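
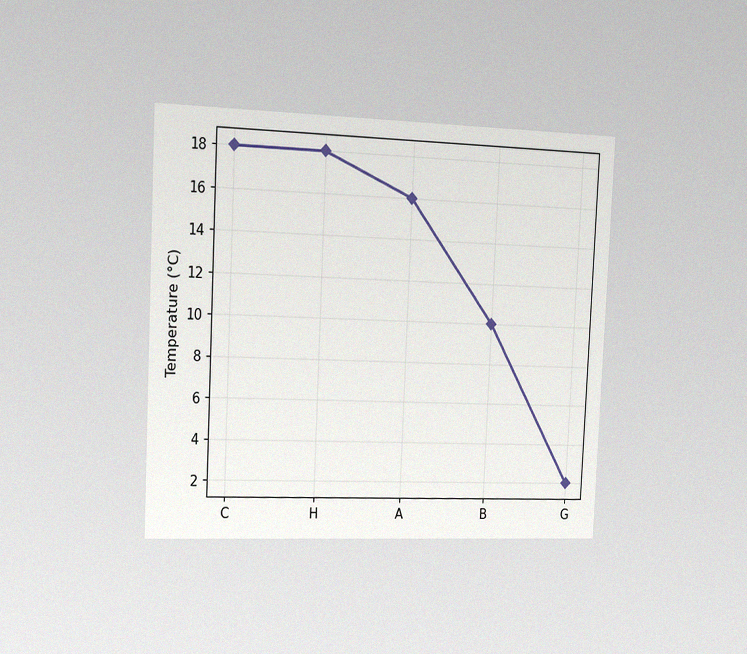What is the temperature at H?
18°C

The chart is tilted about 3° clockwise and viewed slightly from the left, with some photo noise. At H, the line is at 18°C.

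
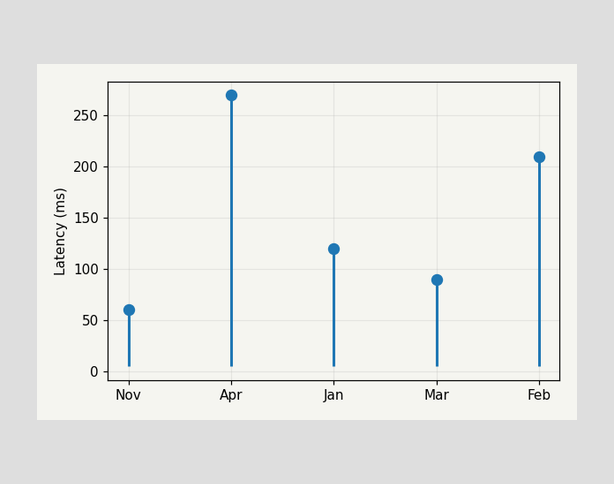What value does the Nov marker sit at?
60ms

The Nov marker sits at 60ms.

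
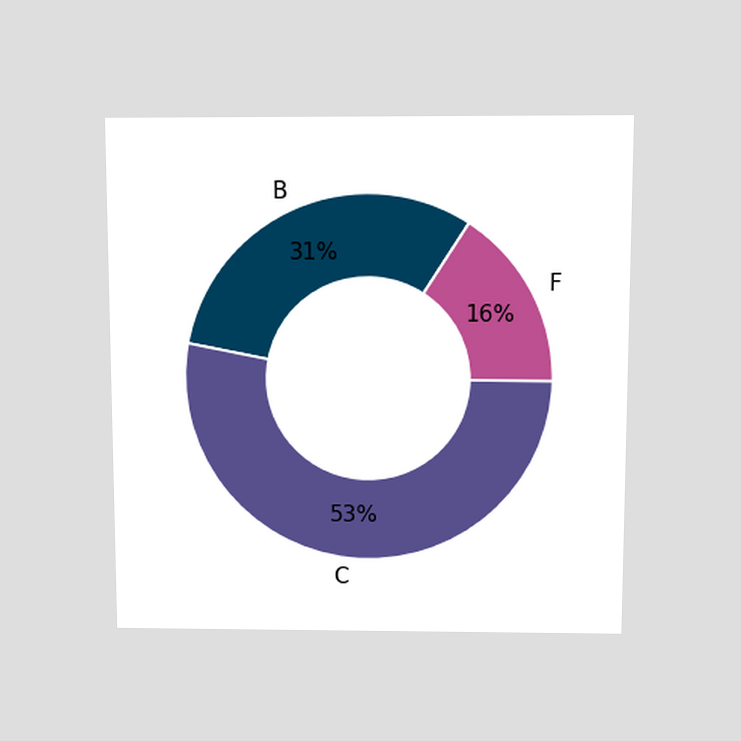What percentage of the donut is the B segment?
The chart is viewed slightly from above. The B segment takes up 31% of the ring.

31%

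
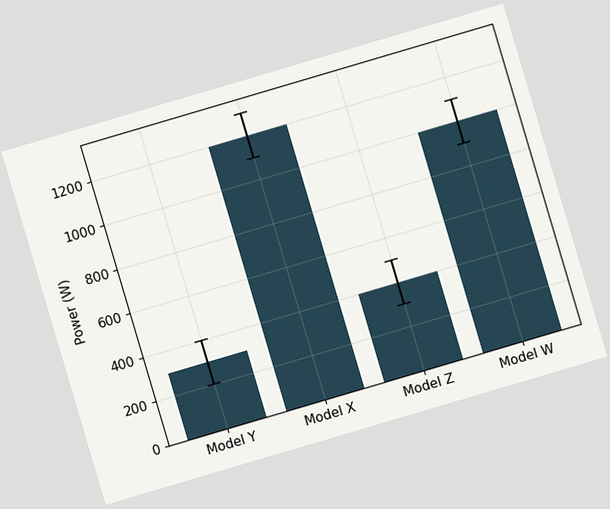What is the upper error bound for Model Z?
The chart is tilted about 16° counter-clockwise. The Model Z bar's upper whisker reaches 500W.

500W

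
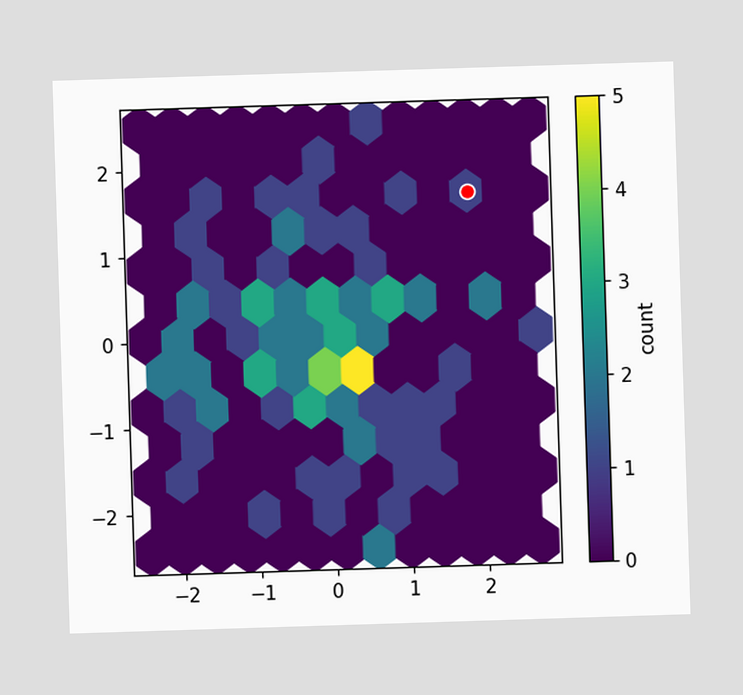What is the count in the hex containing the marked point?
The marked hex reads 1 on the colorbar.

1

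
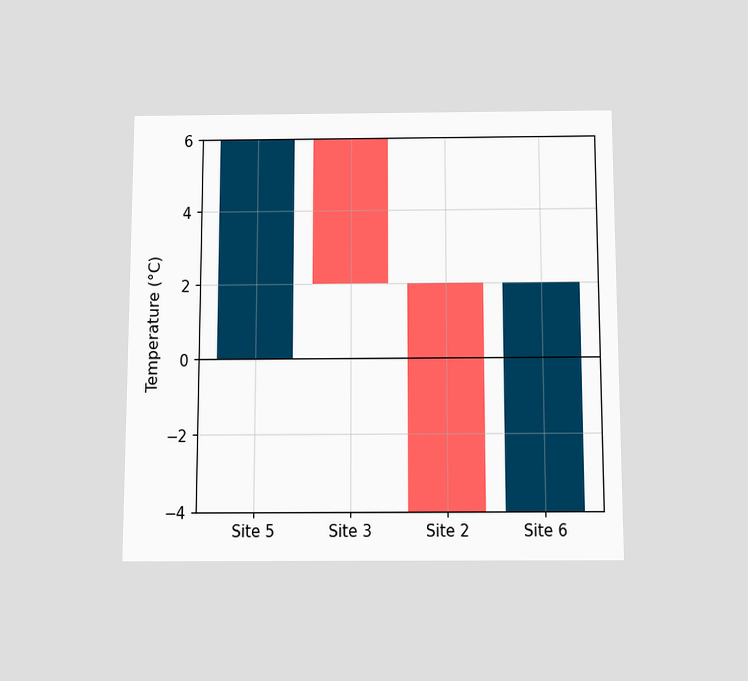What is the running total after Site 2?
The chart is viewed slightly from below. After Site 2 the running total reaches -4°C.

-4°C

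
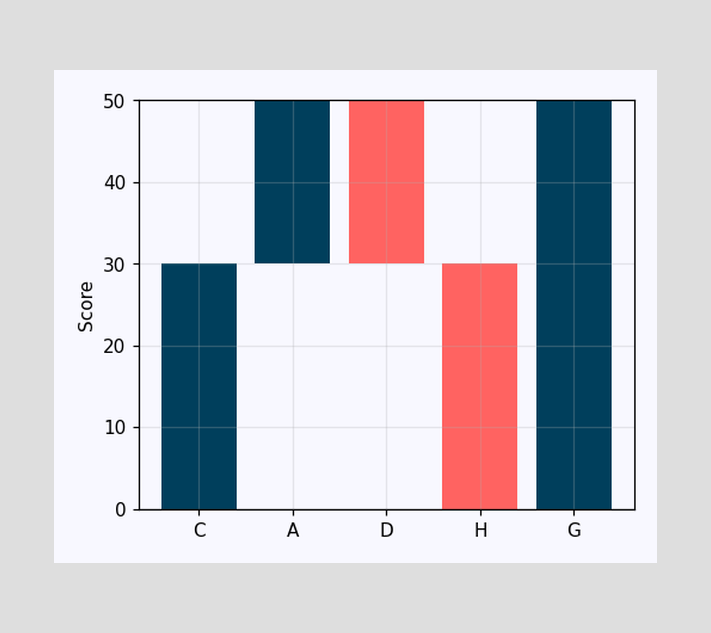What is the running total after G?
After G the running total reaches 50.

50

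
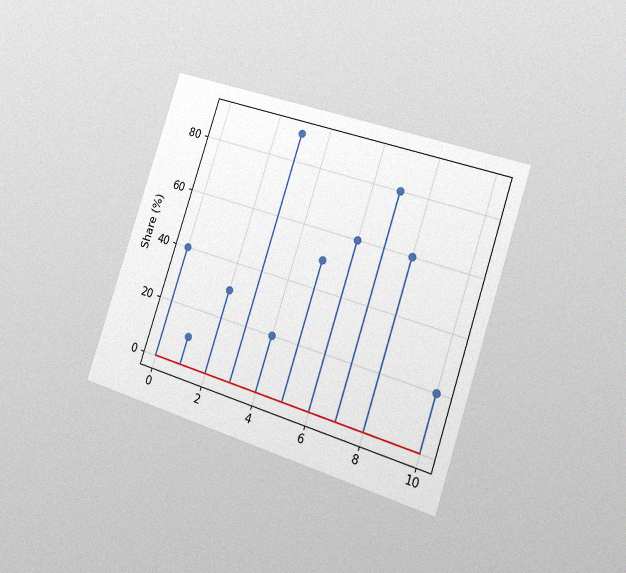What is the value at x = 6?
60%

The chart is tilted about 18° clockwise and viewed slightly from the right, with some photo noise. The stem at x=6 reaches 60%.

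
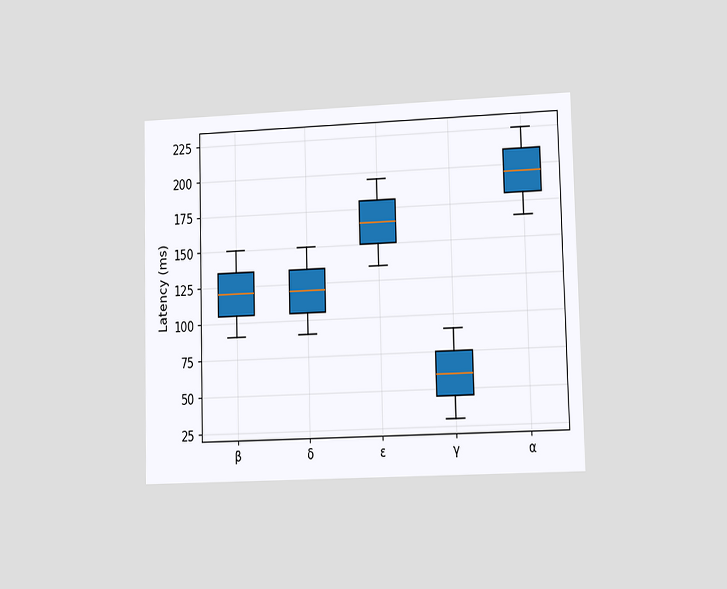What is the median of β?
The chart is viewed at a slight angle. The median line in the β box sits at 120ms.

120ms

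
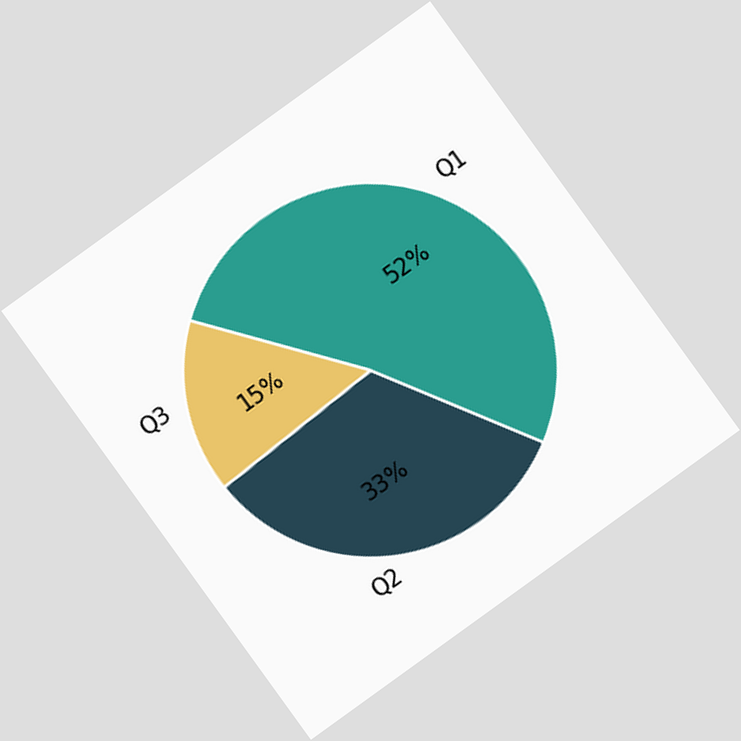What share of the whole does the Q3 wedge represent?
The chart is tilted about 36° counter-clockwise. The Q3 slice takes up 15% of the pie.

15%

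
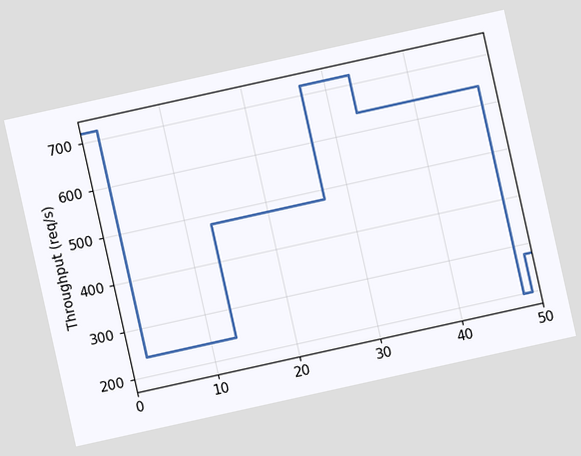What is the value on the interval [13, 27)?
The chart is tilted about 12° counter-clockwise. On [13, 27) the step sits at 480req/s.

480req/s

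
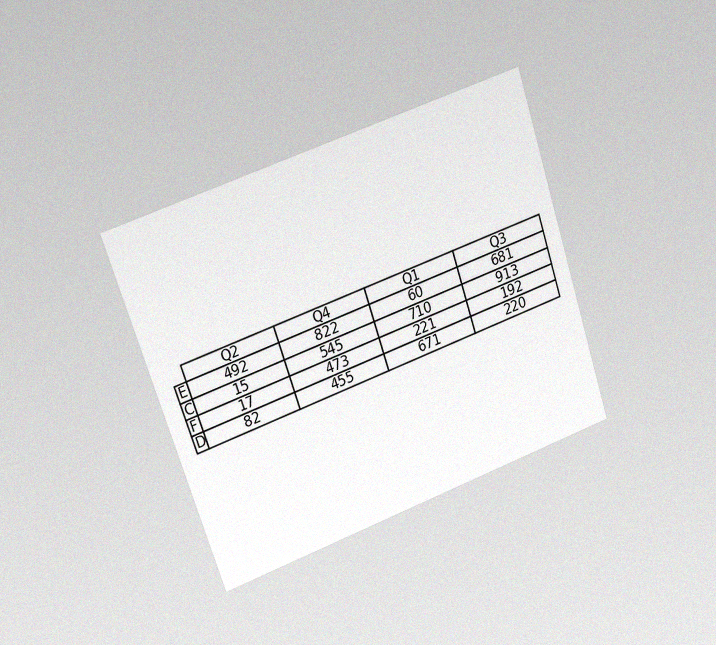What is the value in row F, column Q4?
473

The chart is tilted about 18° counter-clockwise and viewed slightly from the left, with some photo noise. The (F, Q4) cell reads 473.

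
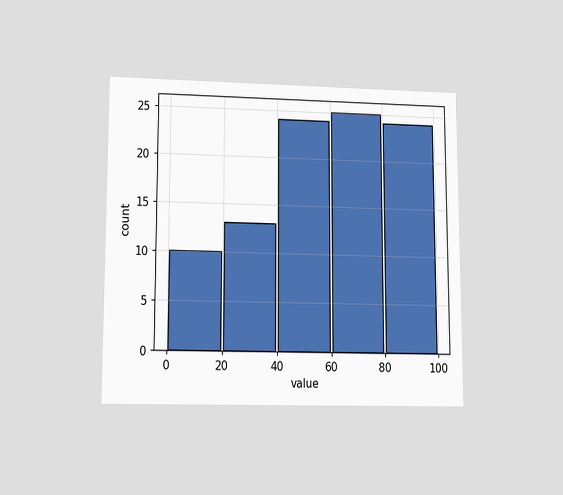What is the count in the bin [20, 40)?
13

The chart is viewed at a slight angle. The [20, 40) bin has height 13.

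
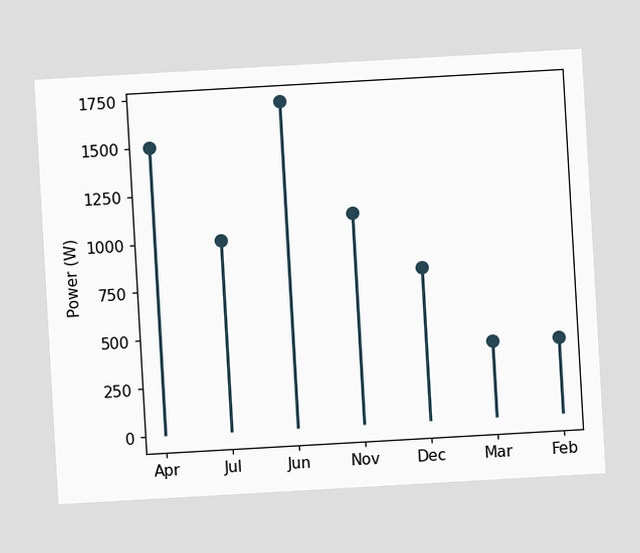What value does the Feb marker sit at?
400W

The chart is tilted about 3° counter-clockwise. The Feb marker sits at 400W.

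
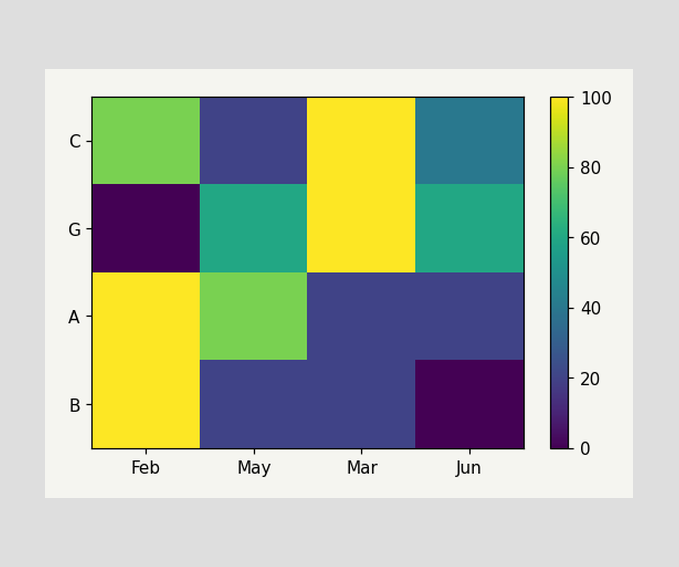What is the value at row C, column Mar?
Matching cell (C, Mar) against the colorbar gives 100.

100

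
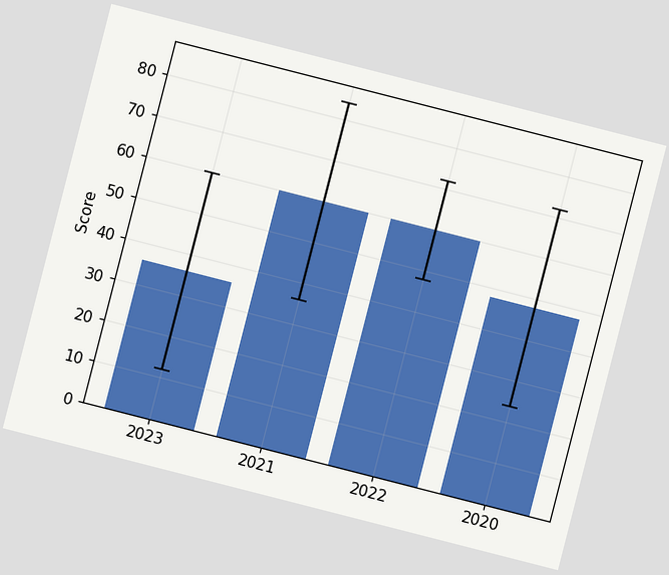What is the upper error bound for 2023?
The chart is tilted about 14° clockwise. The 2023 bar's upper whisker reaches 60.

60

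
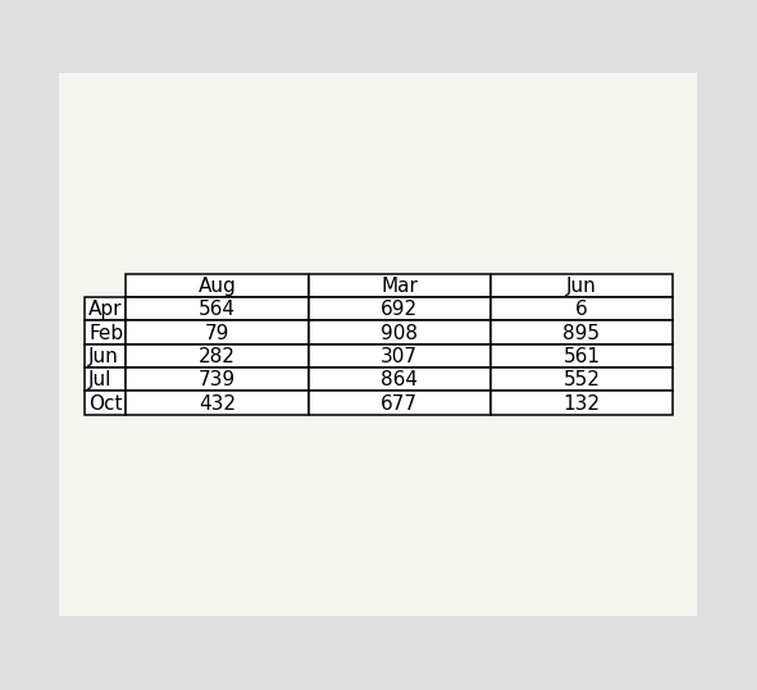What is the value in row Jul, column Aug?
The (Jul, Aug) cell reads 739.

739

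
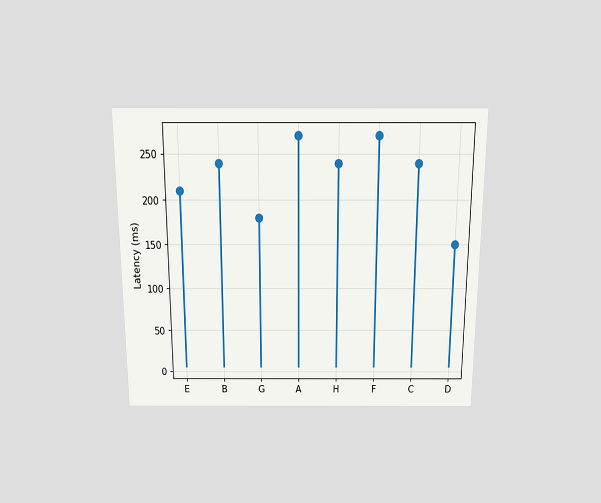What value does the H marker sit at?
The chart is viewed slightly from above. The H marker sits at 240ms.

240ms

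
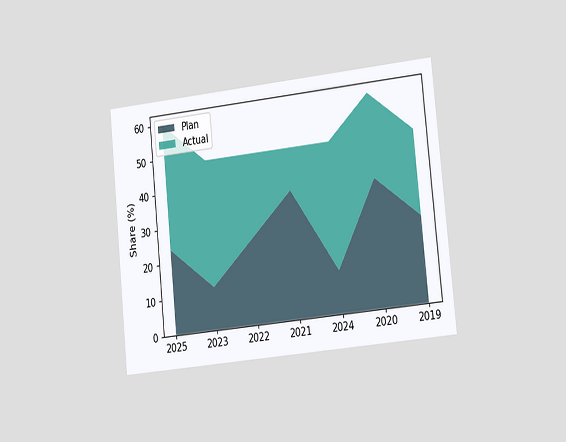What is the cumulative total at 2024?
48%

The chart is tilted about 6° counter-clockwise and viewed slightly from the right. The stacked total at 2024 reaches 48%.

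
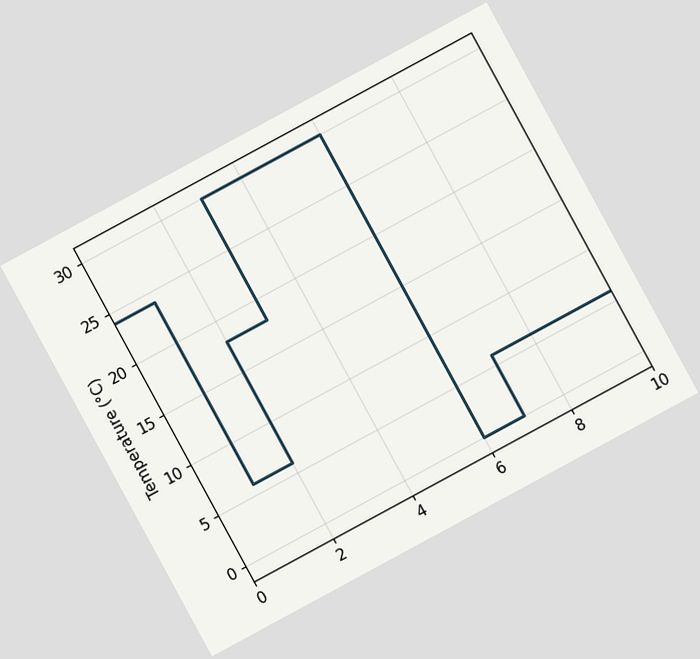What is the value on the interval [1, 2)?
6°C

The chart is tilted about 28° counter-clockwise. On [1, 2) the step sits at 6°C.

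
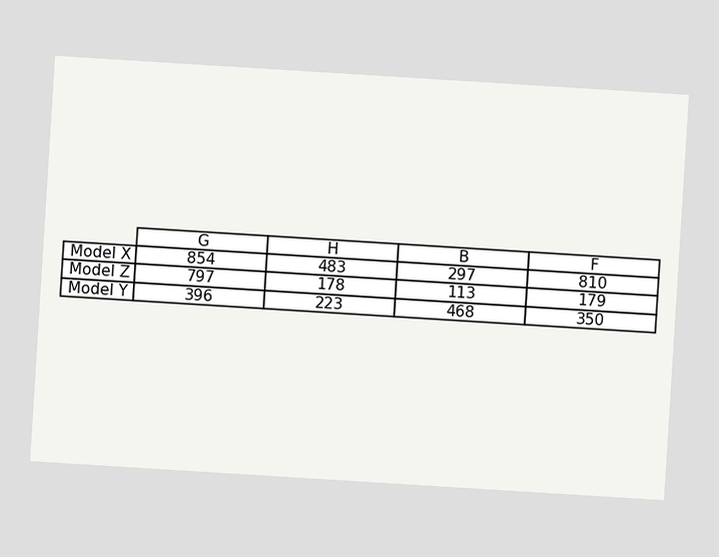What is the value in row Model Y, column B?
468

The chart is tilted about 4° clockwise. The (Model Y, B) cell reads 468.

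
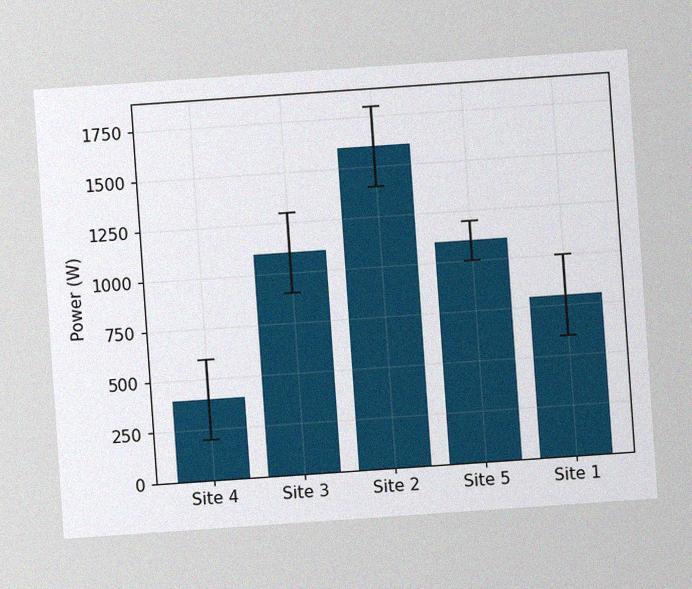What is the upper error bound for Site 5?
The chart is tilted about 4° counter-clockwise, with some photo noise. The Site 5 bar's upper whisker reaches 1200W.

1200W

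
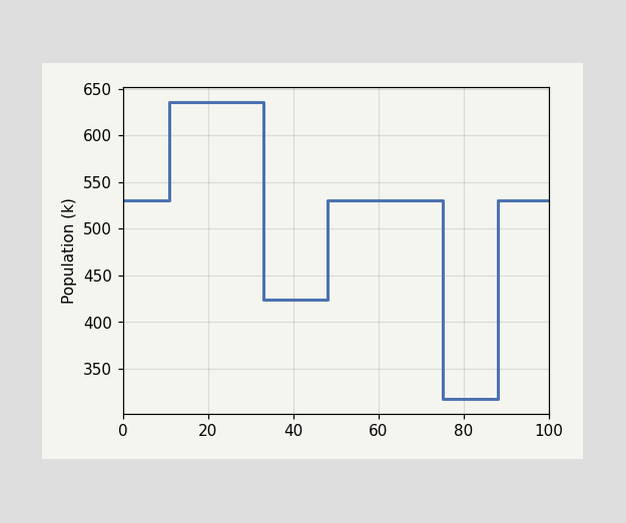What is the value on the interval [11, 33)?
On [11, 33) the step sits at 636k.

636k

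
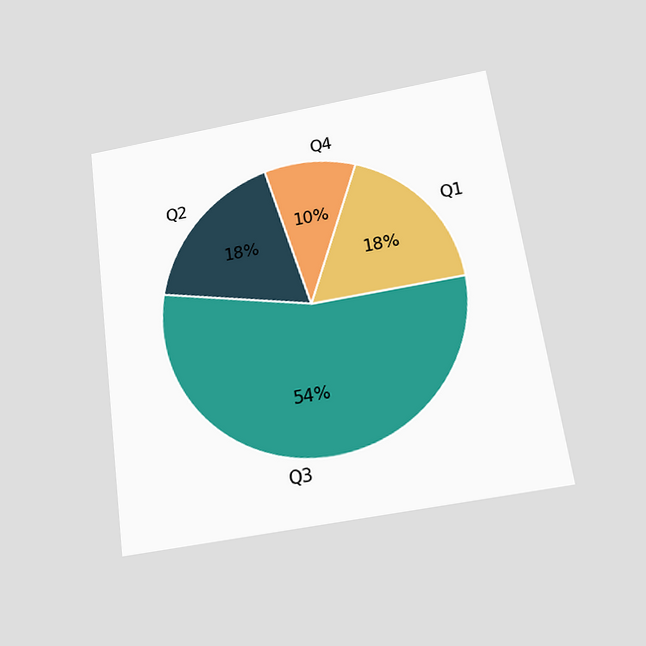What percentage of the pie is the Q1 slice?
18%

The chart is tilted about 8° counter-clockwise and viewed slightly from below. The Q1 slice takes up 18% of the pie.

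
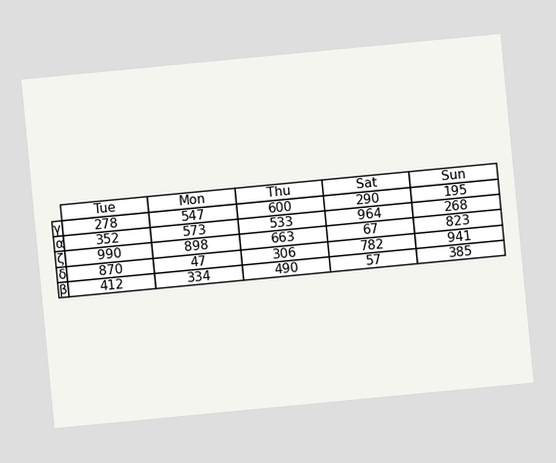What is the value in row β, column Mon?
The chart is tilted about 5° counter-clockwise. The (β, Mon) cell reads 334.

334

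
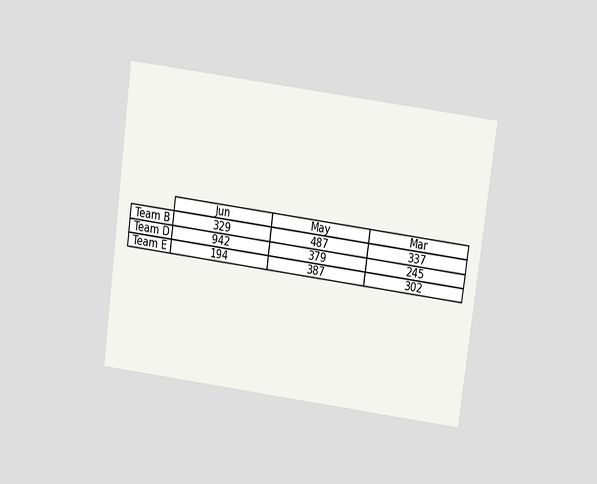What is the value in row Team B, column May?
The chart is tilted about 8° clockwise and viewed slightly from above. The (Team B, May) cell reads 487.

487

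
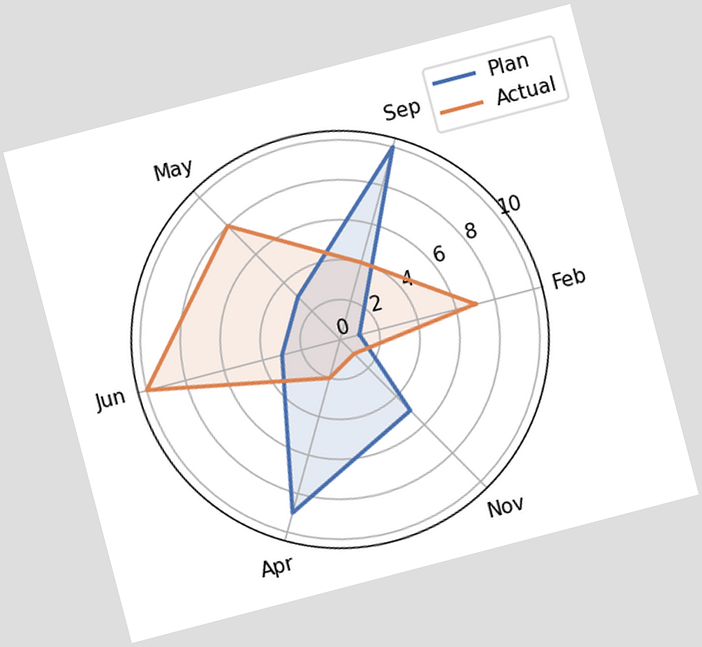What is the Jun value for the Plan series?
3

The chart is tilted about 15° counter-clockwise. On the Jun axis, Plan reaches 3.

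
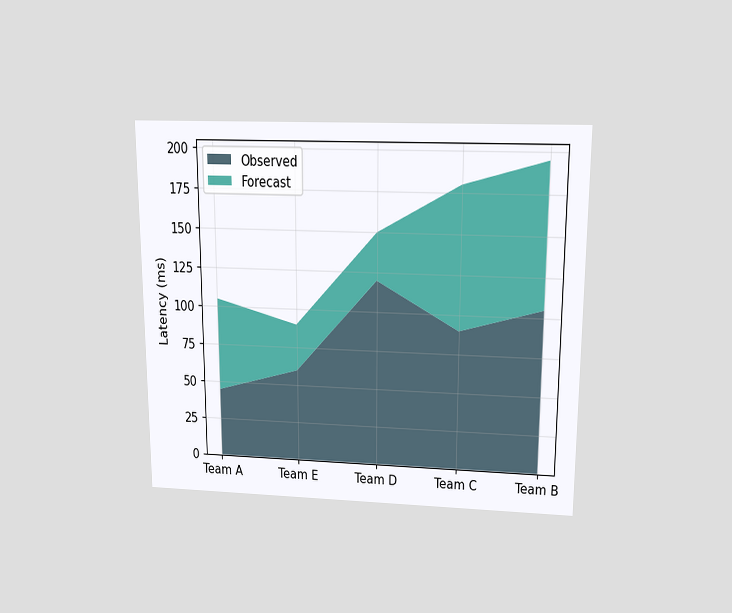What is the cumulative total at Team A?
The chart is viewed slightly from above. The stacked total at Team A reaches 105ms.

105ms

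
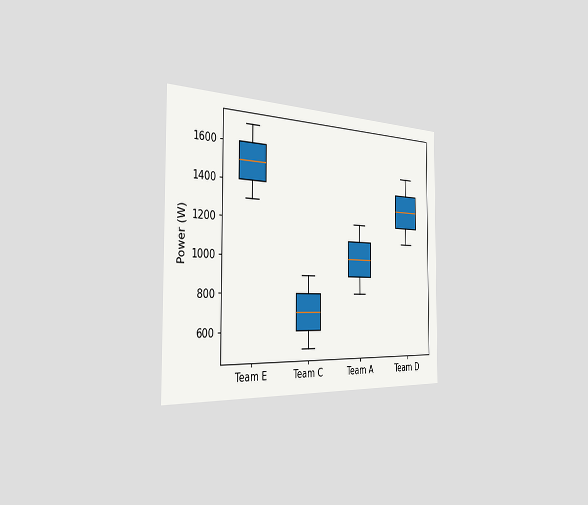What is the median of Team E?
The chart is viewed slightly from the left. The median line in the Team E box sits at 1500W.

1500W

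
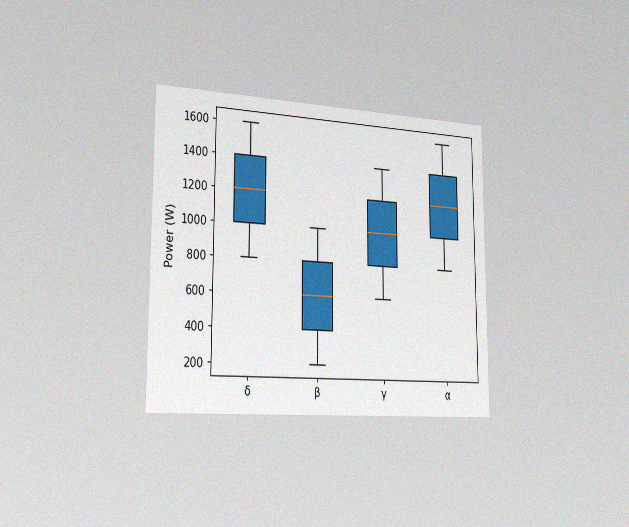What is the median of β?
The chart is viewed slightly from the left, with some photo noise. The median line in the β box sits at 600W.

600W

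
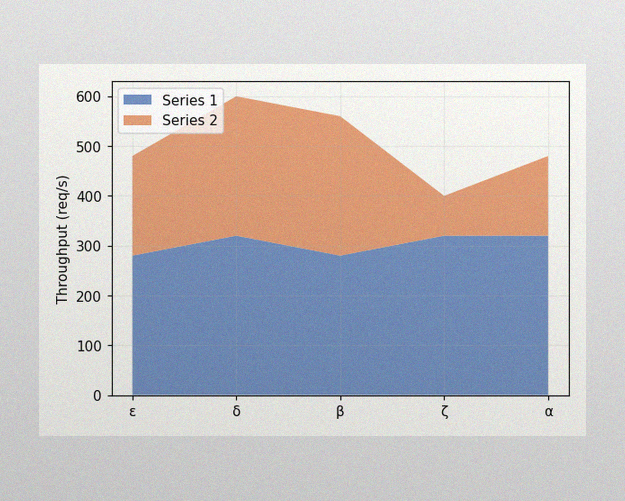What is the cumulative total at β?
560req/s

The image has some photo noise and uneven lighting. The stacked total at β reaches 560req/s.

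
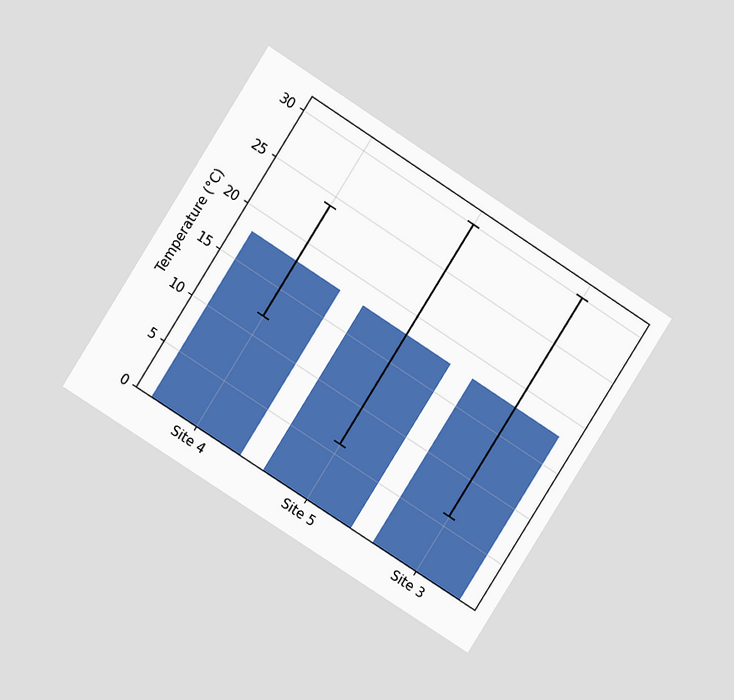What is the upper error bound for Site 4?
The chart is tilted about 33° clockwise and viewed at a slight angle. The Site 4 bar's upper whisker reaches 24°C.

24°C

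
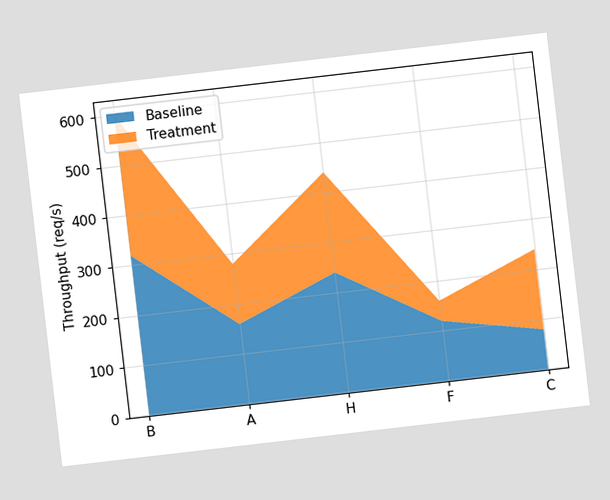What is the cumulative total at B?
600req/s

The chart is tilted about 7° counter-clockwise. The stacked total at B reaches 600req/s.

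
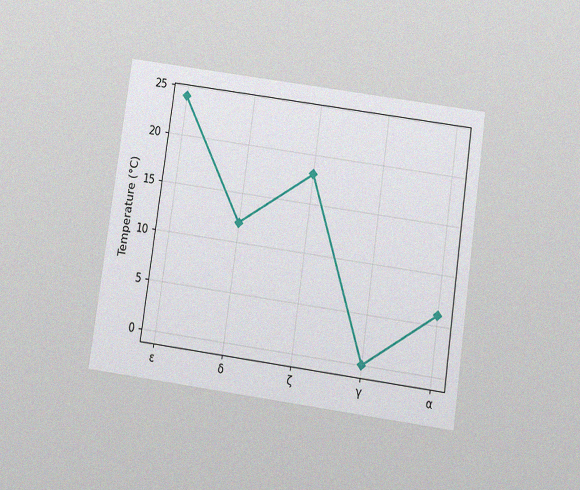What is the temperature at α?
6°C

The chart is tilted about 8° clockwise and viewed slightly from below, with some photo noise. At α, the line is at 6°C.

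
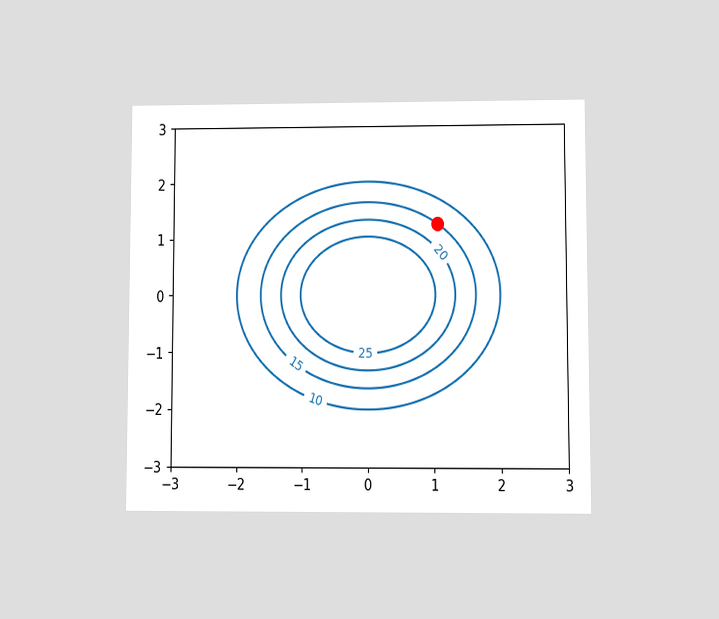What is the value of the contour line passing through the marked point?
The chart is viewed at a slight angle. The marked point sits on the contour labelled 15.

15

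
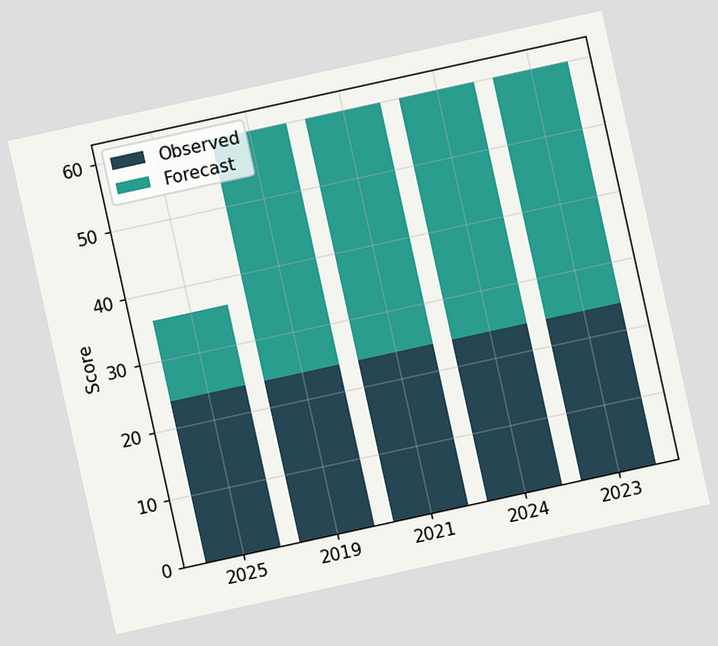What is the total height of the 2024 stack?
The chart is tilted about 12° counter-clockwise. The 2024 stack's top reaches 60 on the y-axis.

60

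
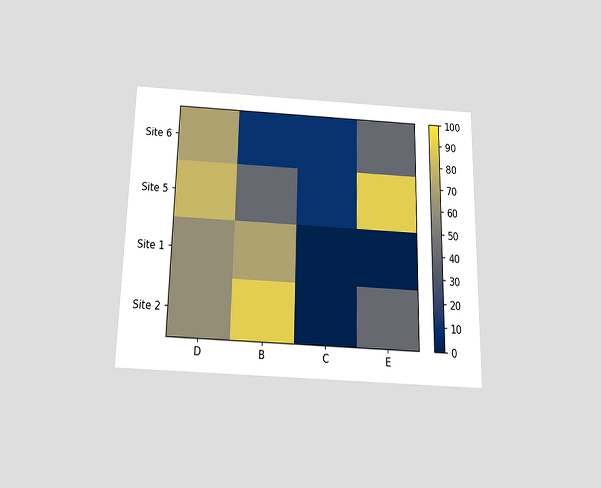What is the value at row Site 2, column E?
40

The chart is viewed slightly from below. Matching cell (Site 2, E) against the colorbar gives 40.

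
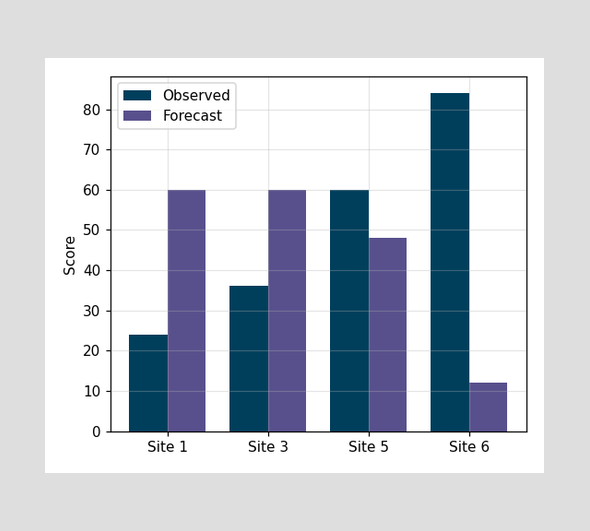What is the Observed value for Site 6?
The Observed bar at Site 6 reaches 84 on the y-axis.

84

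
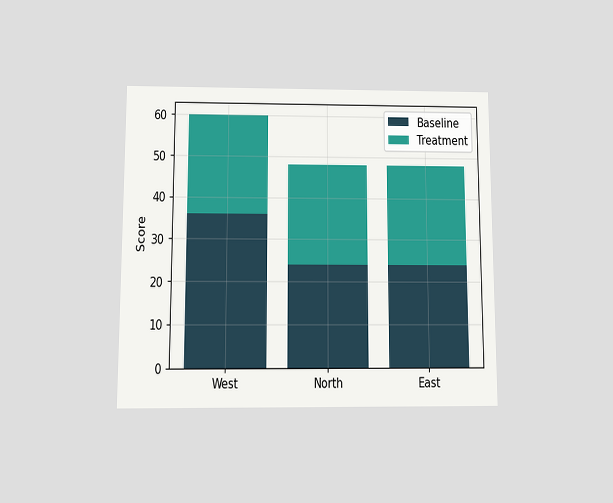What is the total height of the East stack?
The chart is viewed at a slight angle. The East stack's top reaches 48 on the y-axis.

48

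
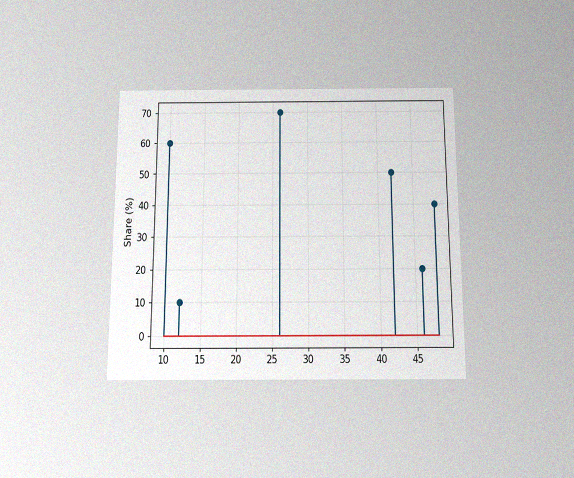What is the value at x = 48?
40%

The chart is viewed slightly from below, with some photo noise. The stem at x=48 reaches 40%.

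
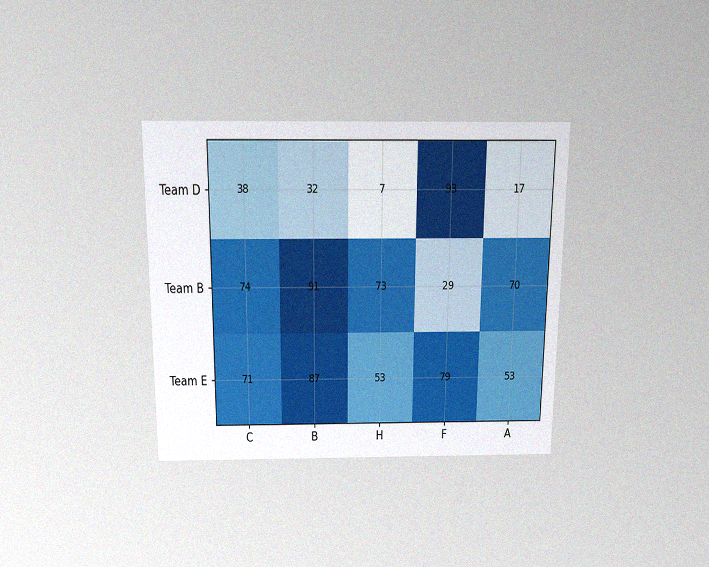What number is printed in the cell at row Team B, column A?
70

The chart is viewed slightly from above, with some photo noise. The (Team B, A) cell reads 70.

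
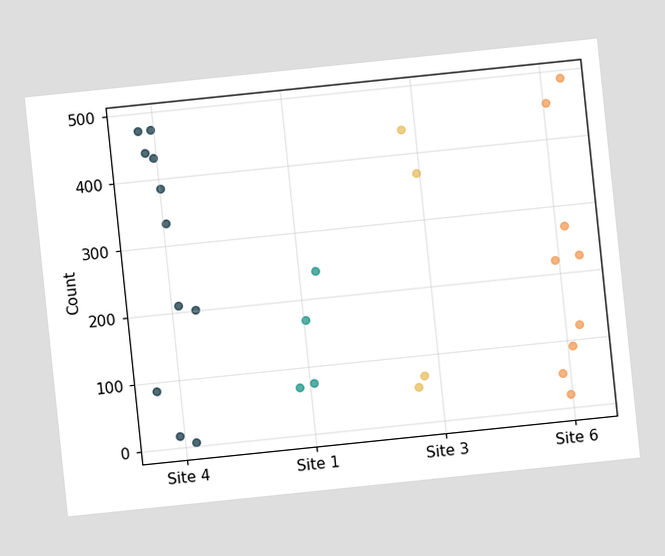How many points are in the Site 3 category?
The chart is tilted about 6° counter-clockwise. Counting the markers in the Site 3 column gives 4.

4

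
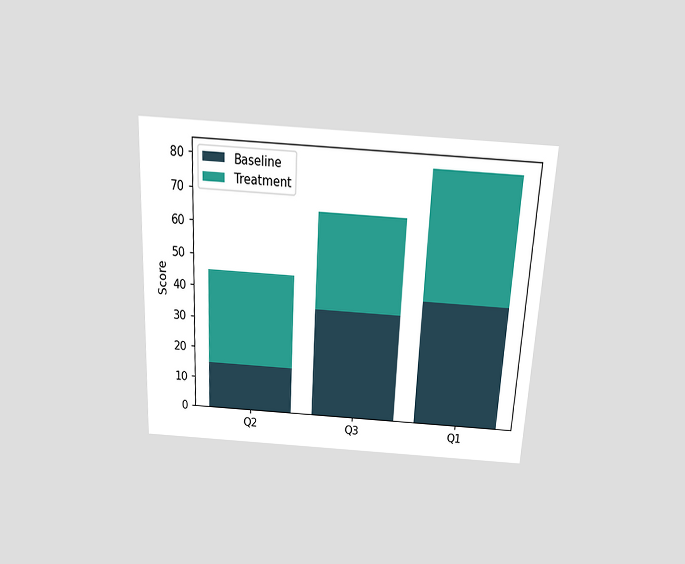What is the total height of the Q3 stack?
65

The chart is tilted about 3° clockwise and viewed slightly from above. The Q3 stack's top reaches 65 on the y-axis.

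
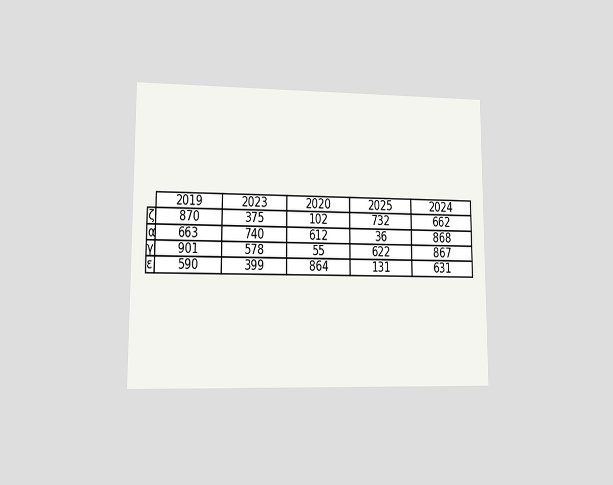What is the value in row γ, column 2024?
The chart is viewed at a slight angle. The (γ, 2024) cell reads 867.

867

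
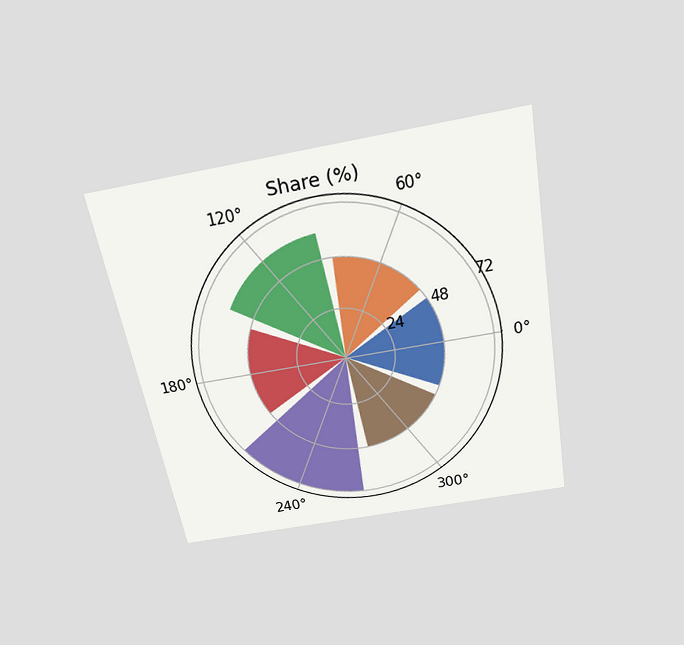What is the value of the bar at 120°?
The chart is tilted about 11° counter-clockwise and viewed slightly from above. The bar at 120° reaches 60% on the radial axis.

60%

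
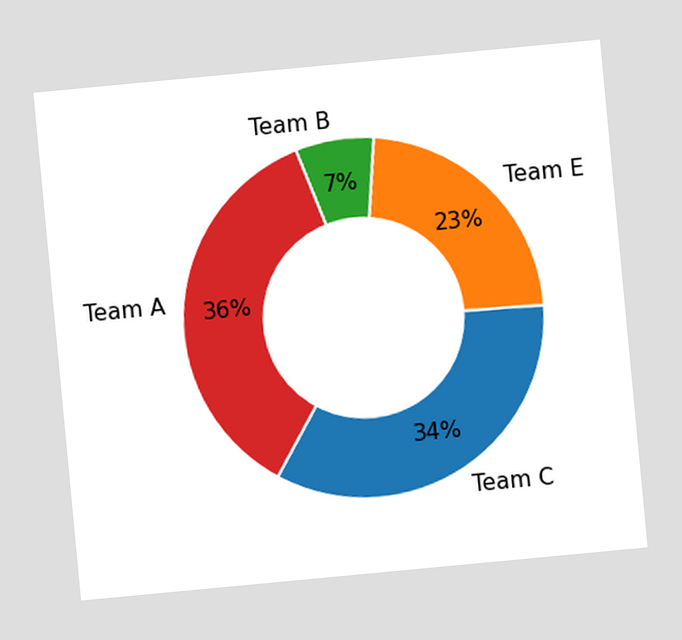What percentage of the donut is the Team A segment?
The chart is tilted about 5° counter-clockwise. The Team A segment takes up 36% of the ring.

36%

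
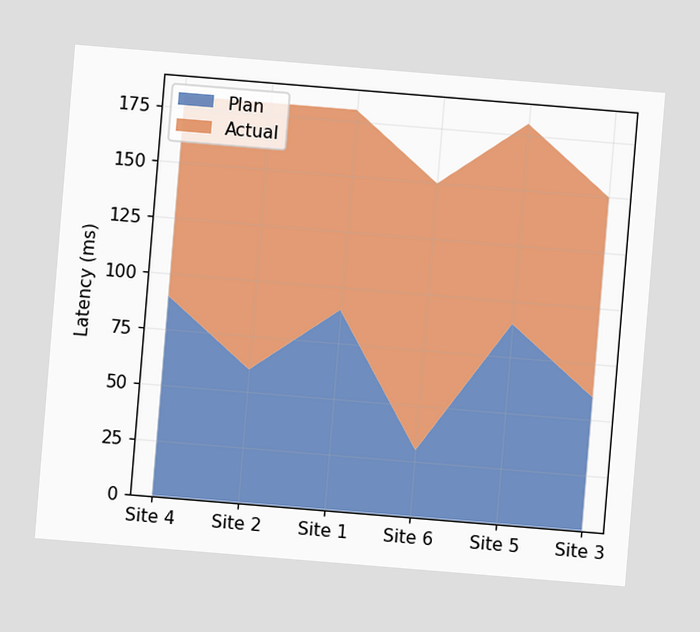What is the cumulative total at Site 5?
The chart is tilted about 5° clockwise. The stacked total at Site 5 reaches 180ms.

180ms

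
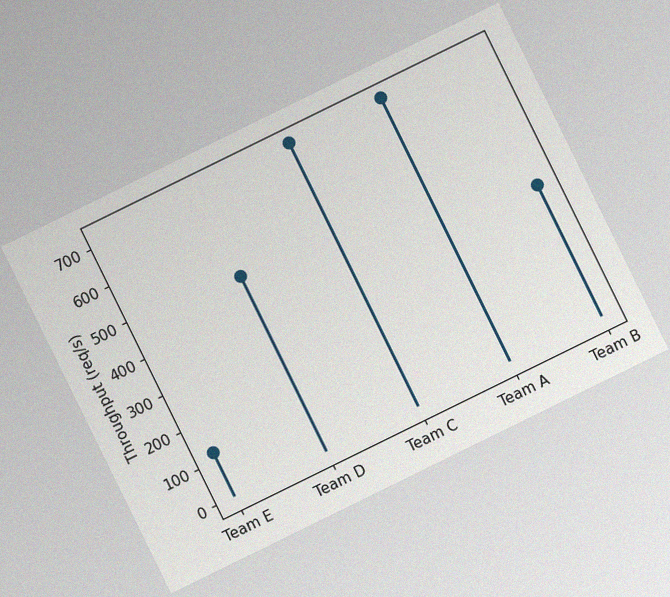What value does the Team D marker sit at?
480req/s

The chart is tilted about 26° counter-clockwise, with some photo noise. The Team D marker sits at 480req/s.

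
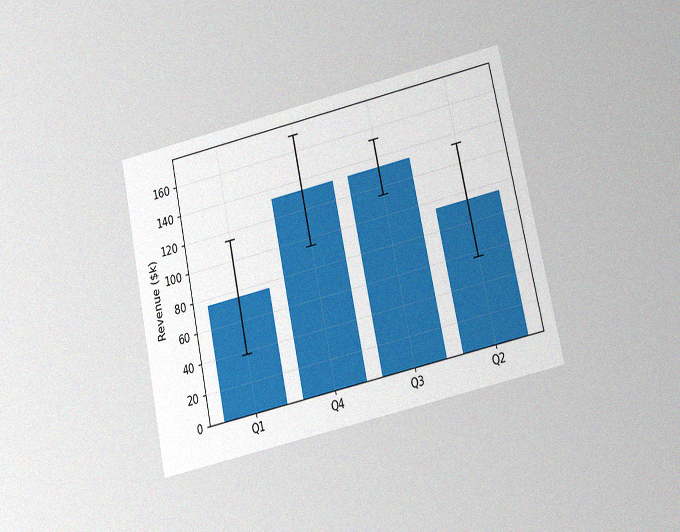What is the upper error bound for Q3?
$152k

The chart is tilted about 12° counter-clockwise and viewed slightly from below, with some photo noise. The Q3 bar's upper whisker reaches $152k.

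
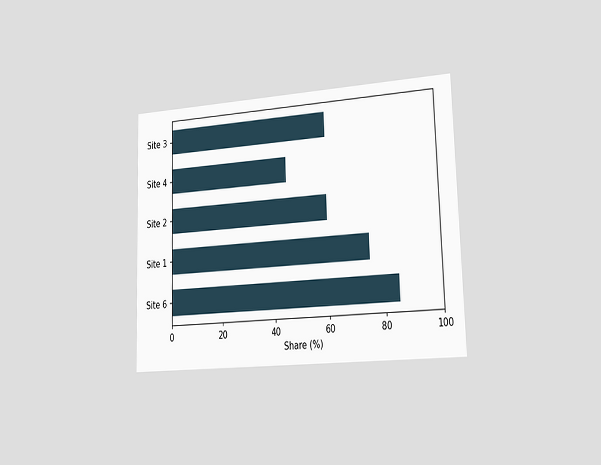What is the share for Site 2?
60%

The chart is viewed slightly from the right. Reading along the chart's x-axis, the Site 2 bar reaches 60%.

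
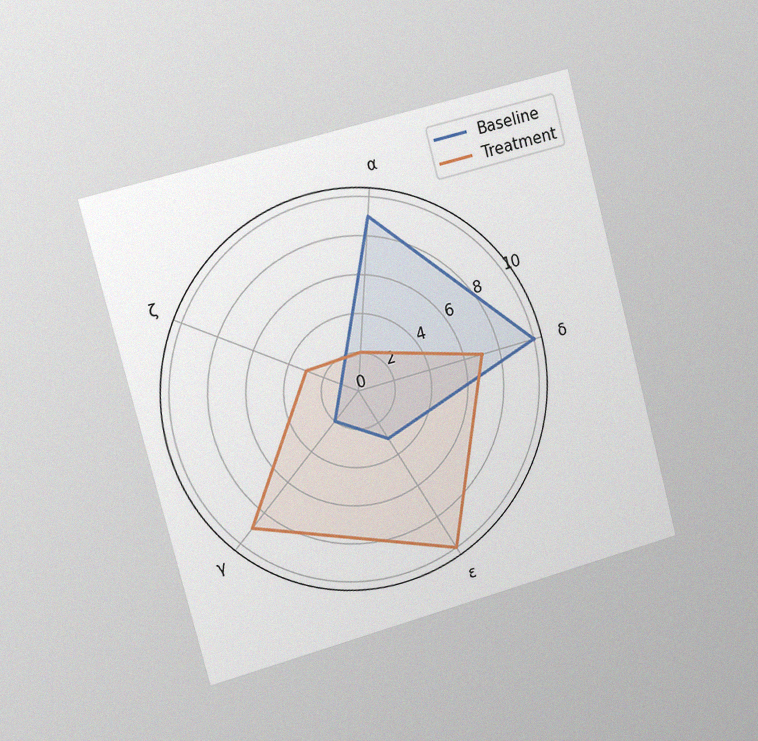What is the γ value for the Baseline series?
2

The chart is tilted about 15° counter-clockwise and viewed slightly from the left, with some photo noise. On the γ axis, Baseline reaches 2.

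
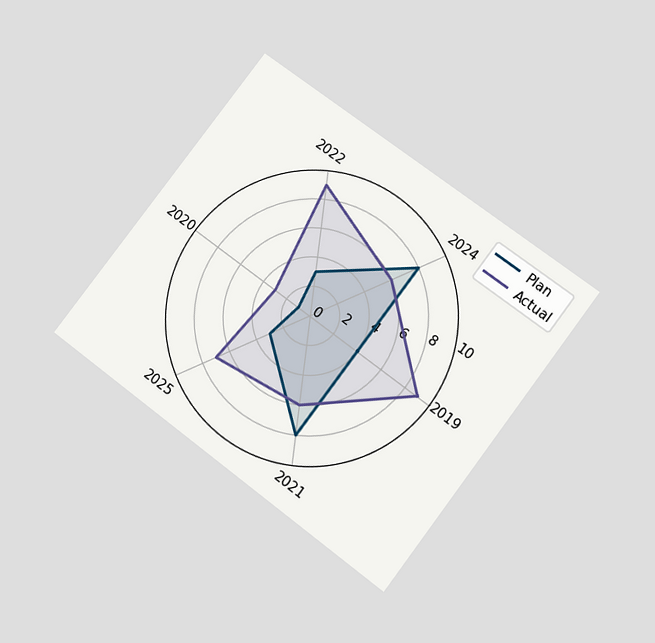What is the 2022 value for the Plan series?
The chart is tilted about 37° clockwise and viewed slightly from below. On the 2022 axis, Plan reaches 3.

3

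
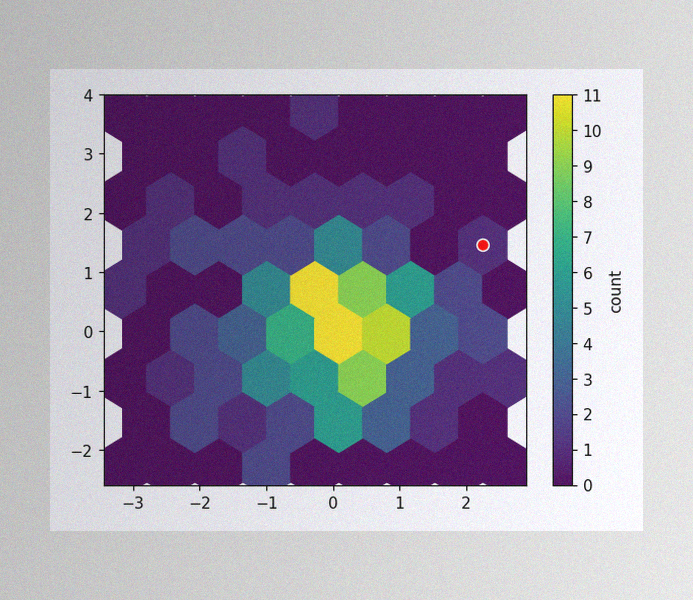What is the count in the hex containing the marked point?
1

The image has some photo noise and uneven lighting. The marked hex reads 1 on the colorbar.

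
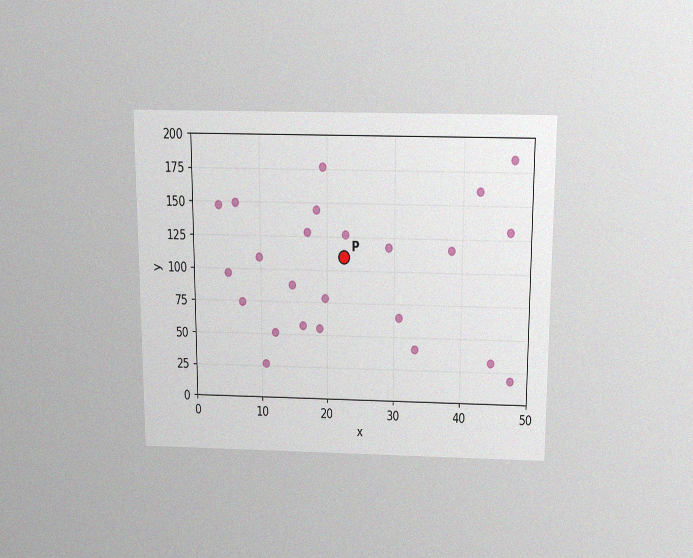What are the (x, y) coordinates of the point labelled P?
The chart is viewed slightly from above, with some photo noise. Following the gridlines from P to each axis, P sits at (22.5, 110).

(22.5, 110)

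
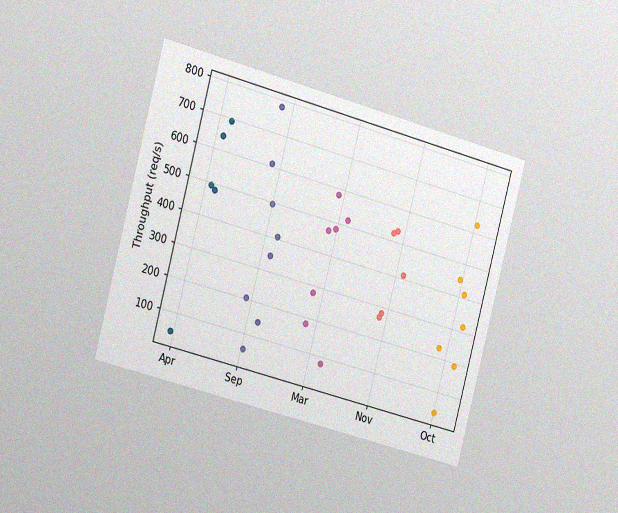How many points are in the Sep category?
The chart is tilted about 15° clockwise and viewed slightly from the left, with some photo noise. Counting the markers in the Sep column gives 8.

8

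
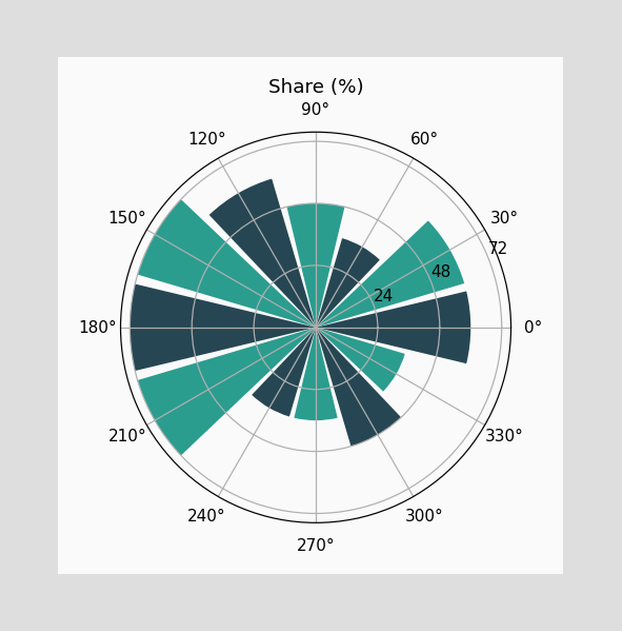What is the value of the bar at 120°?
60%

The bar at 120° reaches 60% on the radial axis.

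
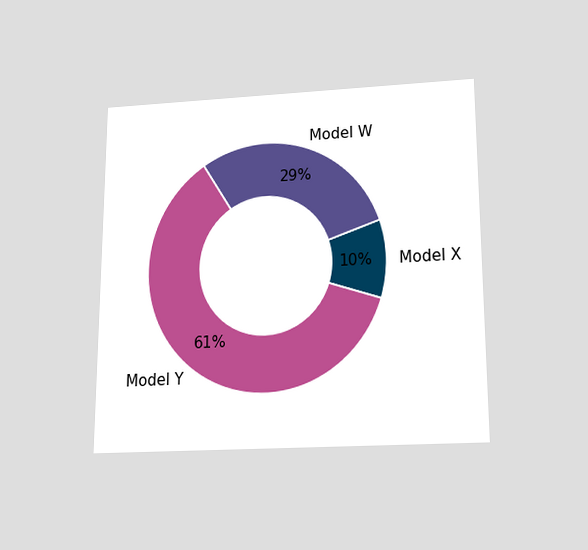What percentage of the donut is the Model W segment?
The chart is viewed slightly from below. The Model W segment takes up 29% of the ring.

29%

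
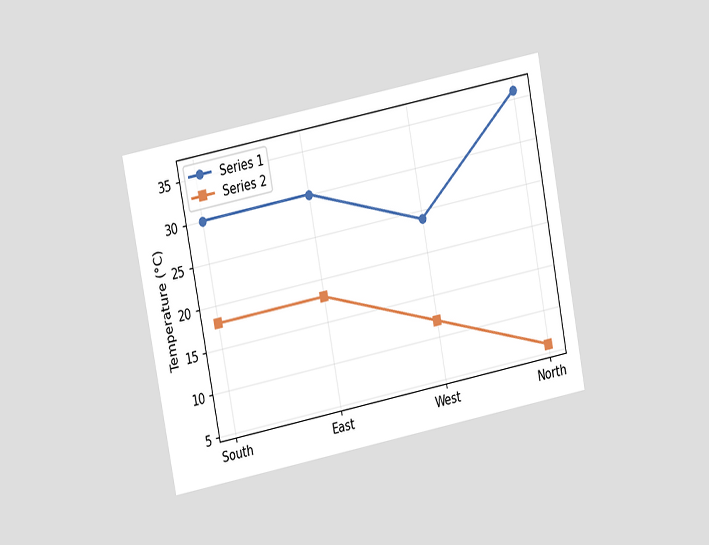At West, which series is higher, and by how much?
The chart is tilted about 11° counter-clockwise and viewed at a slight angle. At West, Series 1 sits above the other line by 12°C.

Series 1, by 12°C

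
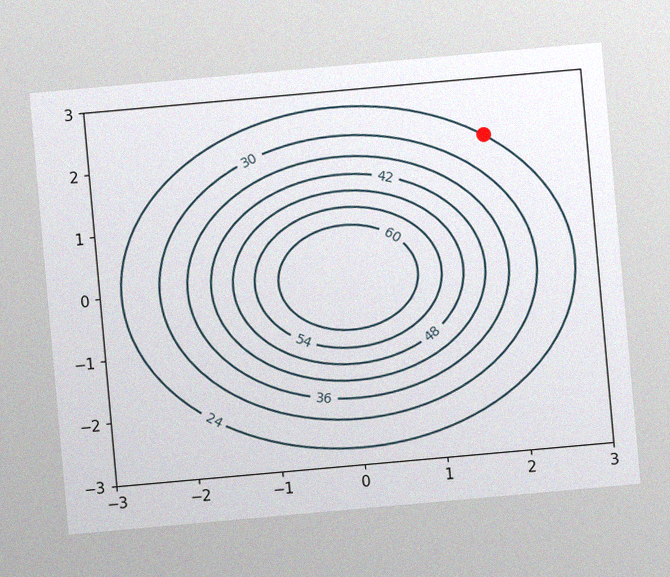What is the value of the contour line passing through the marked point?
24

The chart is tilted about 5° counter-clockwise, with some photo noise. The marked point sits on the contour labelled 24.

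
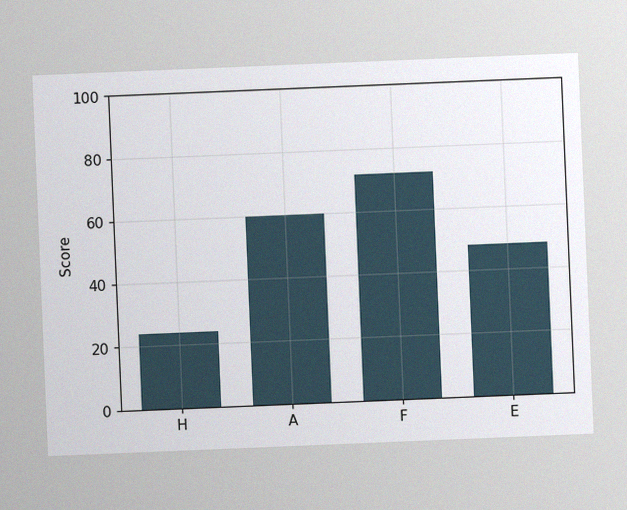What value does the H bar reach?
24

The chart is tilted about 2° counter-clockwise, with some photo noise. Reading along the chart's y-axis, the H bar reaches 24.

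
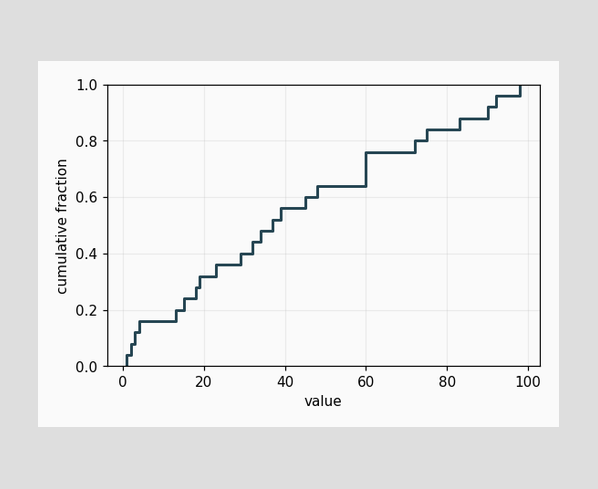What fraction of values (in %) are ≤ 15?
24%

At x=15 the ECDF step is at 24%.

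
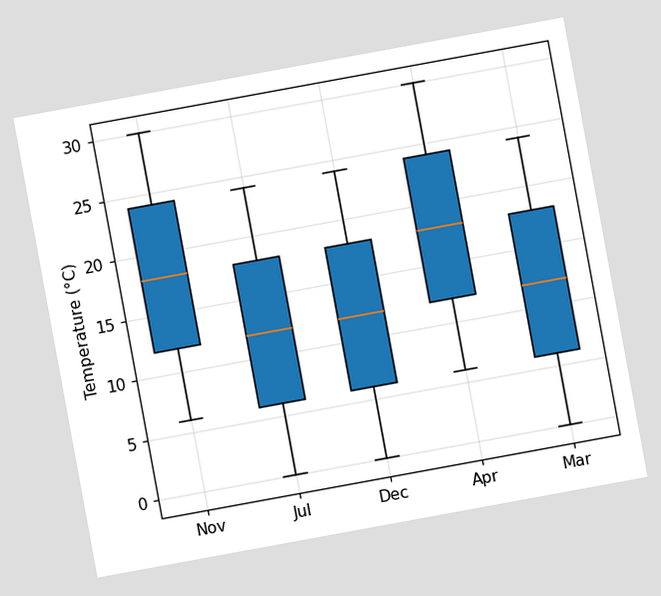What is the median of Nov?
18°C

The chart is tilted about 10° counter-clockwise. The median line in the Nov box sits at 18°C.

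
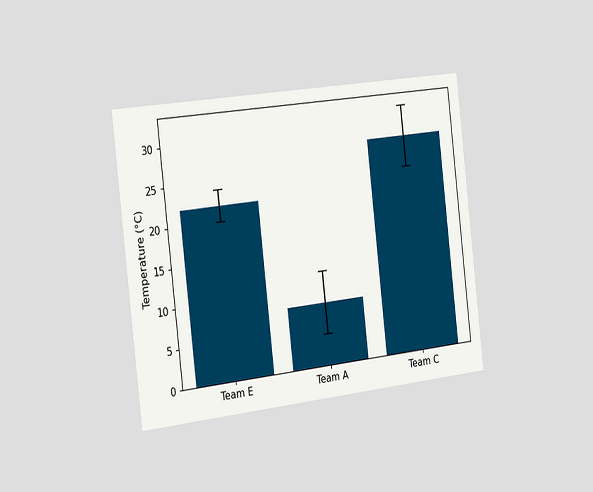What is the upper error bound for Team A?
The chart is tilted about 7° counter-clockwise and viewed slightly from the left. The Team A bar's upper whisker reaches 12°C.

12°C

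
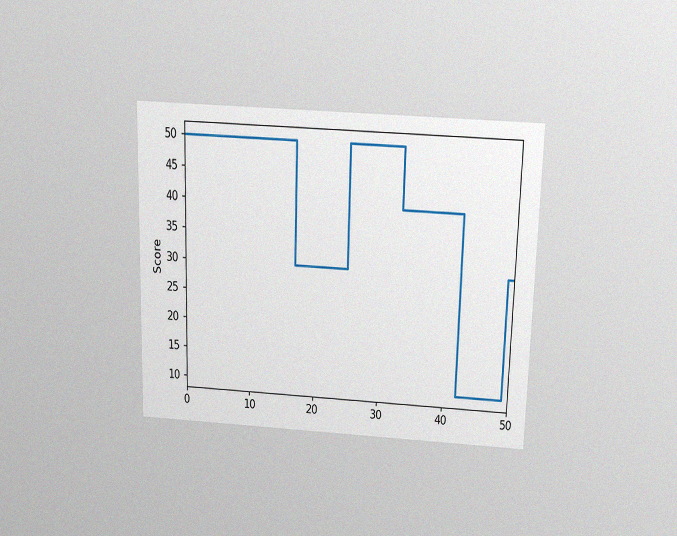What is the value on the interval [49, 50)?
30

The chart is viewed slightly from above, with some photo noise. On [49, 50) the step sits at 30.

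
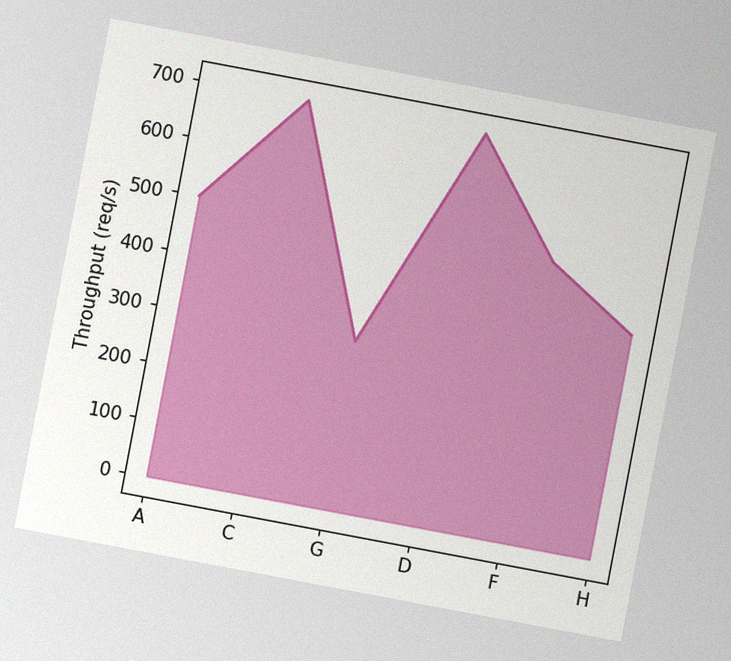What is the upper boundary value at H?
The chart is tilted about 11° clockwise, with some photo noise. At H the upper boundary is at 400req/s.

400req/s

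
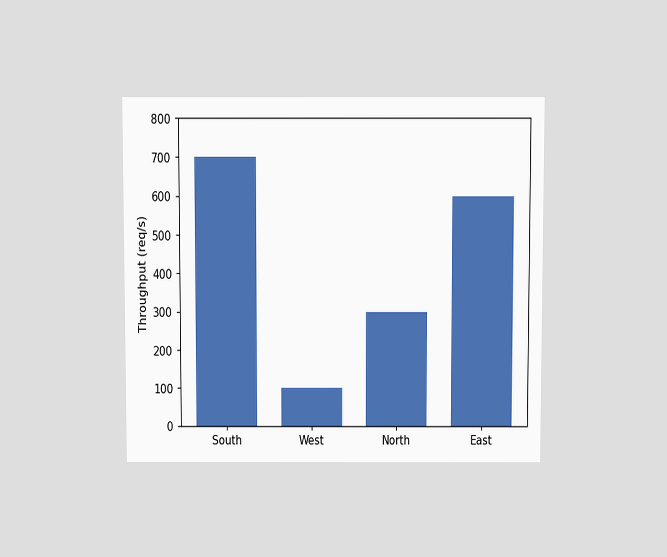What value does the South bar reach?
700req/s

The chart is viewed slightly from above. Reading along the chart's y-axis, the South bar reaches 700req/s.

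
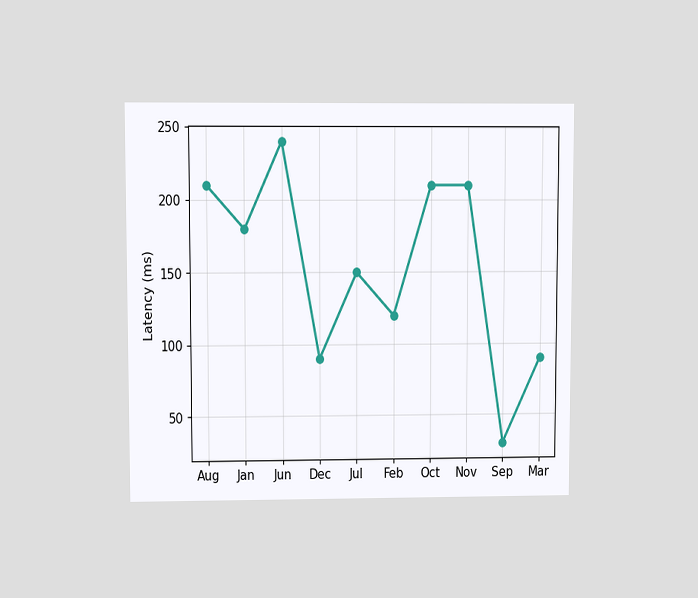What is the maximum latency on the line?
240ms

The chart is viewed at a slight angle. The highest point is at Jun, and reading across to the y-axis gives 240ms.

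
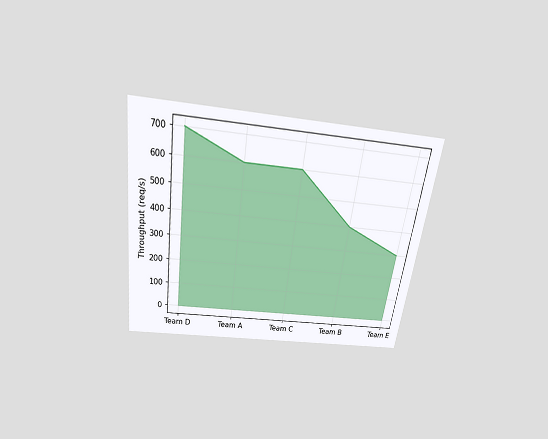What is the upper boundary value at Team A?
The chart is tilted about 8° clockwise and viewed slightly from above. At Team A the upper boundary is at 600req/s.

600req/s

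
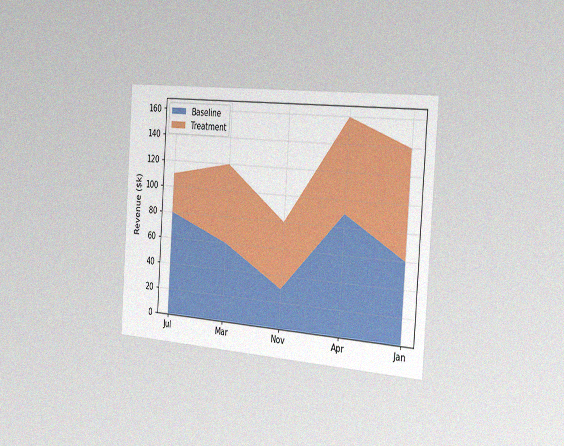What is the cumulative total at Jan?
$140k

The chart is tilted about 4° clockwise and viewed slightly from the right, with some photo noise. The stacked total at Jan reaches $140k.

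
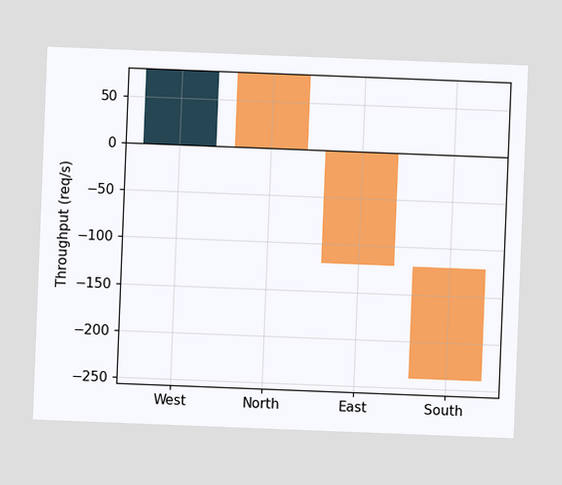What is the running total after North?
0req/s

The chart is tilted about 2° clockwise. After North the running total reaches 0req/s.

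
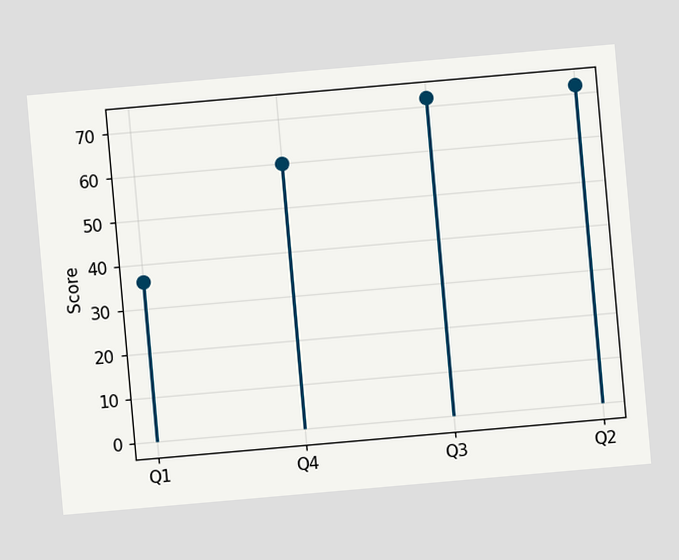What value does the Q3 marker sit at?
The chart is tilted about 5° counter-clockwise. The Q3 marker sits at 72.

72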